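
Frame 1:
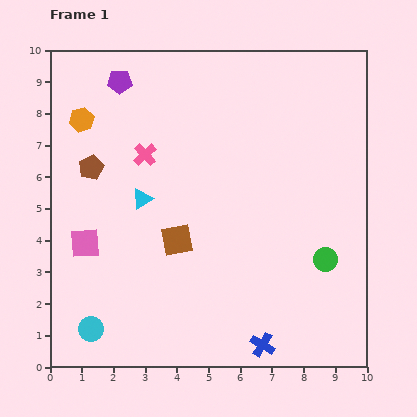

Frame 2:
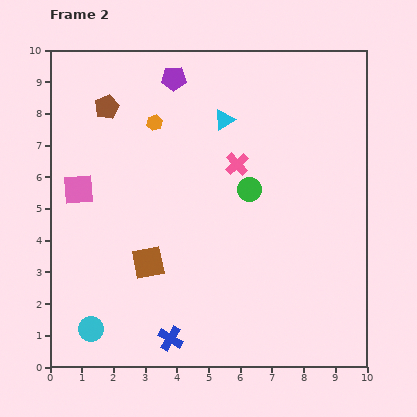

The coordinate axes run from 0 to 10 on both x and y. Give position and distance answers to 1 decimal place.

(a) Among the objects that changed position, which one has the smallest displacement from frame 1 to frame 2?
the brown square

(moved 1.1)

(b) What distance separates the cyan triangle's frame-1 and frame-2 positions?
3.6

The cyan triangle moved from (2.9, 5.3) to (5.5, 7.8), a distance of √(2.6² + 2.5²) ≈ 3.6.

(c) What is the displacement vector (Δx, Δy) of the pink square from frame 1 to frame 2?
(-0.2, 1.7)

The pink square was at (1.1, 3.9) in frame 1 and (0.9, 5.6) in frame 2.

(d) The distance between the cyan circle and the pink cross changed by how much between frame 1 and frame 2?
+1.1

Distance in frame 1: 5.8. Distance in frame 2: 6.9.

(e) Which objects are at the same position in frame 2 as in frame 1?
the cyan circle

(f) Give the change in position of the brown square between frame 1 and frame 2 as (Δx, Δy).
(-0.9, -0.7)

The brown square was at (4.0, 4.0) in frame 1 and (3.1, 3.3) in frame 2.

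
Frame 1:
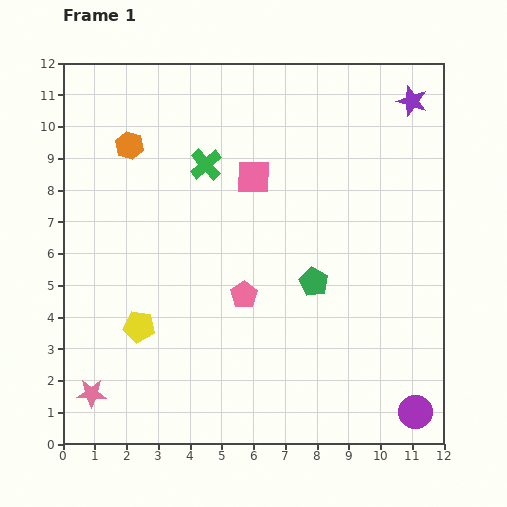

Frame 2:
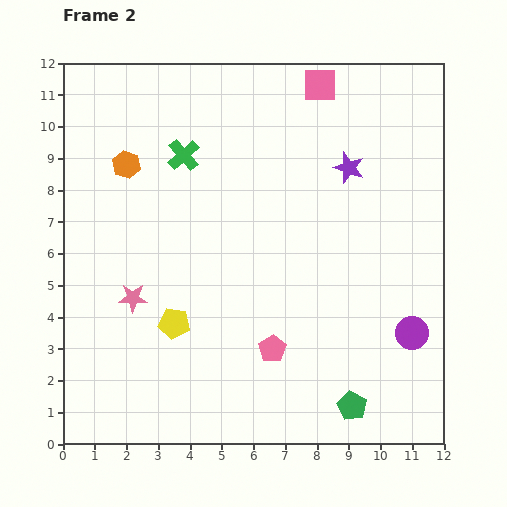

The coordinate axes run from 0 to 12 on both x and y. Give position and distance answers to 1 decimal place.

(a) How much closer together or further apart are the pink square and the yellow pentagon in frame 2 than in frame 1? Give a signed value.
+2.9

Distance in frame 1: 5.9. Distance in frame 2: 8.8.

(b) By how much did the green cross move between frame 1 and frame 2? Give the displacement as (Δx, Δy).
(-0.7, 0.3)

The green cross was at (4.5, 8.8) in frame 1 and (3.8, 9.1) in frame 2.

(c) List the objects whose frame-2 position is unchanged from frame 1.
none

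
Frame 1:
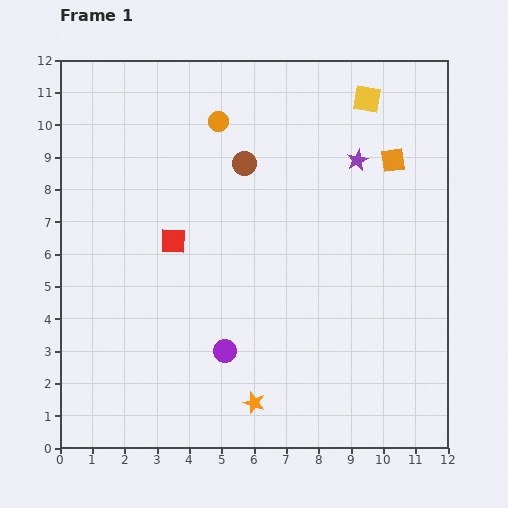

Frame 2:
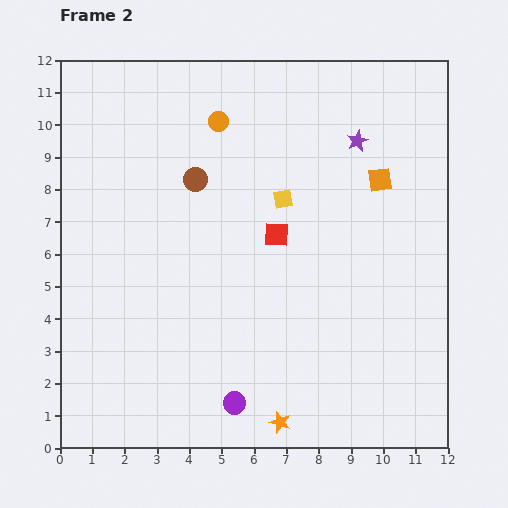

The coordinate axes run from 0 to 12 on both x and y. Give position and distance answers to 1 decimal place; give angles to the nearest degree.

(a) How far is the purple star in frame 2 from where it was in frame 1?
0.6

The purple star moved from (9.2, 8.9) to (9.2, 9.5), a distance of √(0.0² + 0.6²) ≈ 0.6.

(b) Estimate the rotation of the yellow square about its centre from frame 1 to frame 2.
20° counter-clockwise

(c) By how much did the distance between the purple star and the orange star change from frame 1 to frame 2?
+0.8

Distance in frame 1: 8.2. Distance in frame 2: 9.0.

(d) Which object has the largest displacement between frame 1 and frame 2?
the yellow square

(moved 4.0; next 3.2)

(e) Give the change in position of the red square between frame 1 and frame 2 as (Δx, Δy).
(3.2, 0.2)

The red square was at (3.5, 6.4) in frame 1 and (6.7, 6.6) in frame 2.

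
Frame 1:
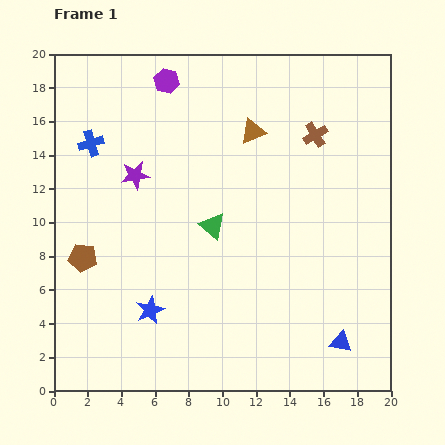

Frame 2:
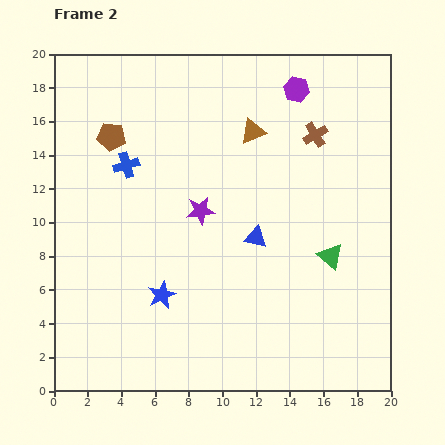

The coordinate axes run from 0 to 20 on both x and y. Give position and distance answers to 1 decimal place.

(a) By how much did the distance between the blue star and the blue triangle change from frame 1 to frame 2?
-4.9

Distance in frame 1: 11.5. Distance in frame 2: 6.6.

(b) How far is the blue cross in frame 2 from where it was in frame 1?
2.5

The blue cross moved from (2.2, 14.7) to (4.3, 13.4), a distance of √(2.1² + 1.3²) ≈ 2.5.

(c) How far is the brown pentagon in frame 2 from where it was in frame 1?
7.4

The brown pentagon moved from (1.7, 7.9) to (3.4, 15.1), a distance of √(1.7² + 7.2²) ≈ 7.4.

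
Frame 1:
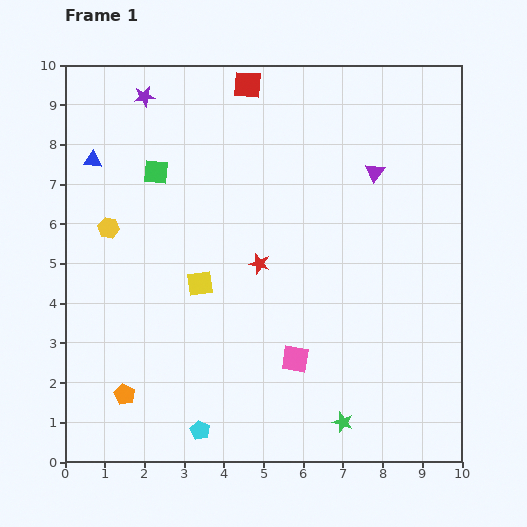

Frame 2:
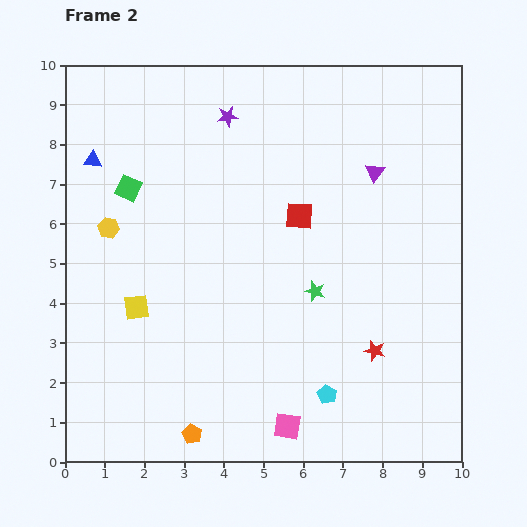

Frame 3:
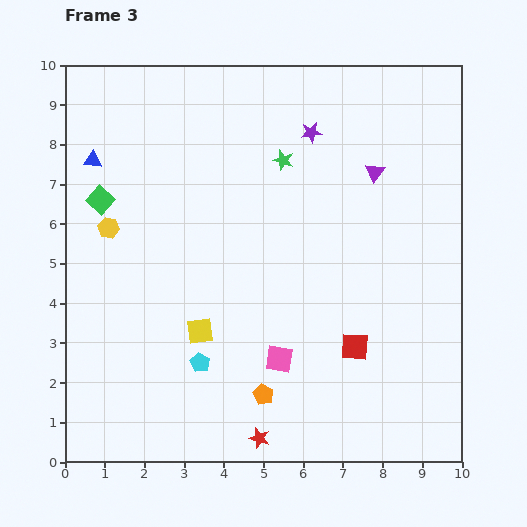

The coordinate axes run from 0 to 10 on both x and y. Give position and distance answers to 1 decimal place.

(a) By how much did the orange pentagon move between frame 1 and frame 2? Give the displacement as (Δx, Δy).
(1.7, -1.0)

The orange pentagon was at (1.5, 1.7) in frame 1 and (3.2, 0.7) in frame 2.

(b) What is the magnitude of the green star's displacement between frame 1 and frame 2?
3.4

The green star moved from (7.0, 1.0) to (6.3, 4.3), a distance of √(0.7² + 3.3²) ≈ 3.4.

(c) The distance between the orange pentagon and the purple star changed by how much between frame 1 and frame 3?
-0.8

Distance in frame 1: 7.5. Distance in frame 3: 6.7.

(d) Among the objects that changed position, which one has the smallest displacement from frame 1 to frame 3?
the pink square

(moved 0.4)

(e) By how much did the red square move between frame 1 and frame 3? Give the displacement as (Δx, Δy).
(2.7, -6.6)

The red square was at (4.6, 9.5) in frame 1 and (7.3, 2.9) in frame 3.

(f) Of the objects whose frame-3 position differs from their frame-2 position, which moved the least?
the green square

(moved 0.8)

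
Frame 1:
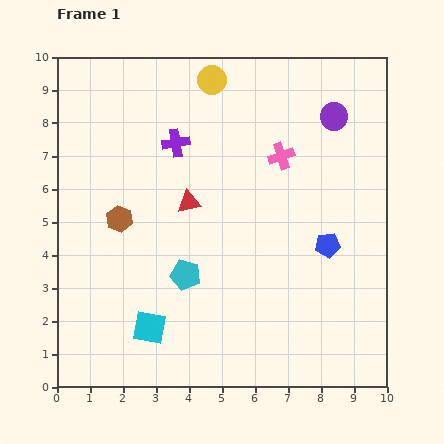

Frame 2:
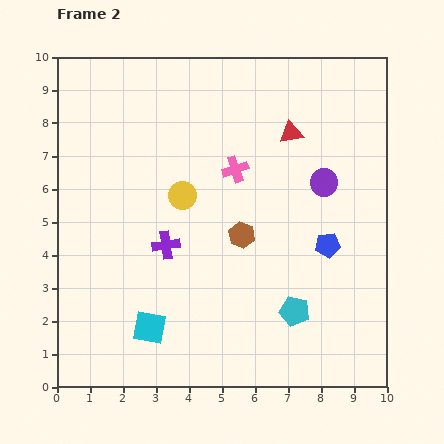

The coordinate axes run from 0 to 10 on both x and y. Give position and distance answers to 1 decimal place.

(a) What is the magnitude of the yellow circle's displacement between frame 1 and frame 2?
3.6

The yellow circle moved from (4.7, 9.3) to (3.8, 5.8), a distance of √(0.9² + 3.5²) ≈ 3.6.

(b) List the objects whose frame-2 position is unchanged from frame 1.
the blue pentagon, the cyan square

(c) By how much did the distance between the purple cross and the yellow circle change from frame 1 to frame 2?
-0.6

Distance in frame 1: 2.2. Distance in frame 2: 1.6.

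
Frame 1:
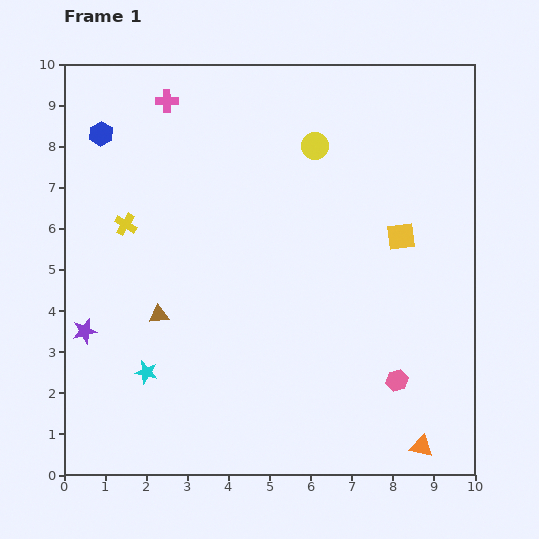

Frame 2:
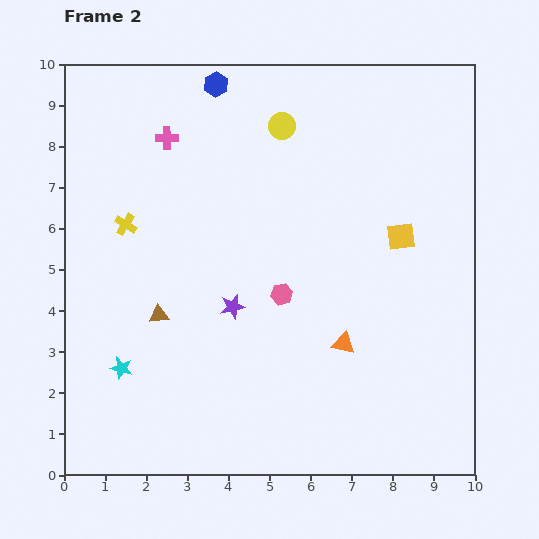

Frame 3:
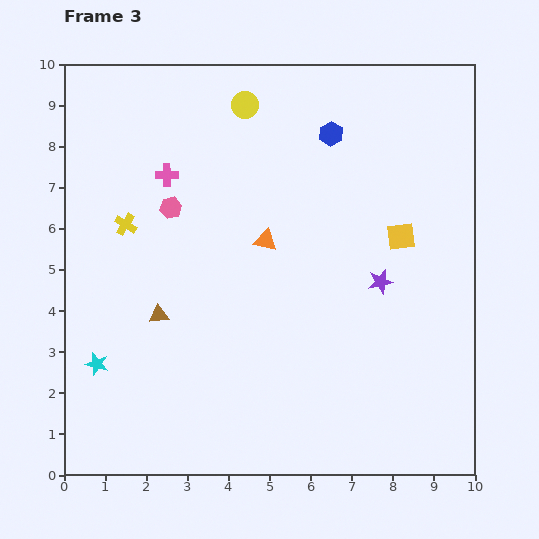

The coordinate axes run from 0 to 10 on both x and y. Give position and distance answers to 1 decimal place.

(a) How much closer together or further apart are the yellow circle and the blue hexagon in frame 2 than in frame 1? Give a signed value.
-3.3

Distance in frame 1: 5.2. Distance in frame 2: 1.9.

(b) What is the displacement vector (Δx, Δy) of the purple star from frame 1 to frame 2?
(3.6, 0.6)

The purple star was at (0.5, 3.5) in frame 1 and (4.1, 4.1) in frame 2.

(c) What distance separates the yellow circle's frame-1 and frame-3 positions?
2.0

The yellow circle moved from (6.1, 8.0) to (4.4, 9.0), a distance of √(1.7² + 1.0²) ≈ 2.0.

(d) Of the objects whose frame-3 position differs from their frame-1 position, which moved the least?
the cyan star

(moved 1.2)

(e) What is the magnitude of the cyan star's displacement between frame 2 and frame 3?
0.6

The cyan star moved from (1.4, 2.6) to (0.8, 2.7), a distance of √(0.6² + 0.1²) ≈ 0.6.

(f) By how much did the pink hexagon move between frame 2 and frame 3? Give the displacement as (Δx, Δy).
(-2.7, 2.1)

The pink hexagon was at (5.3, 4.4) in frame 2 and (2.6, 6.5) in frame 3.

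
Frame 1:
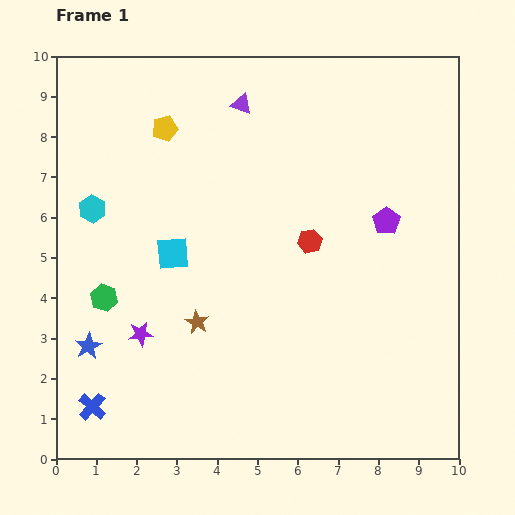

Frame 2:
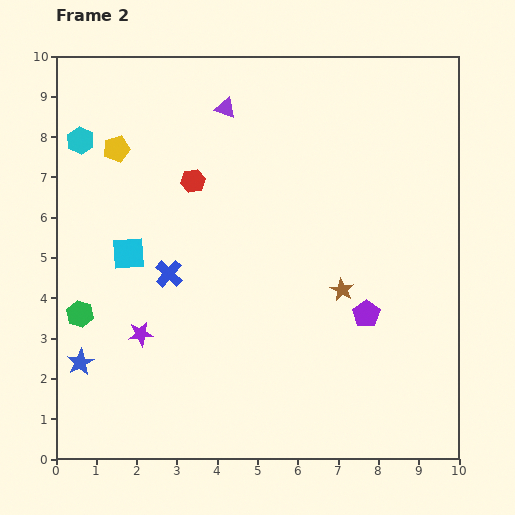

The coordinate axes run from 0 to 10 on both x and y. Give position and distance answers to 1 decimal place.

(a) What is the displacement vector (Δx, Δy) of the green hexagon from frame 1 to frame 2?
(-0.6, -0.4)

The green hexagon was at (1.2, 4.0) in frame 1 and (0.6, 3.6) in frame 2.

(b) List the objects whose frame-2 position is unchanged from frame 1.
the purple star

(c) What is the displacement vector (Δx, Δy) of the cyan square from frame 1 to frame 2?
(-1.1, 0.0)

The cyan square was at (2.9, 5.1) in frame 1 and (1.8, 5.1) in frame 2.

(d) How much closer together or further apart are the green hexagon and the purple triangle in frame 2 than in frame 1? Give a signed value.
+0.3

Distance in frame 1: 5.9. Distance in frame 2: 6.2.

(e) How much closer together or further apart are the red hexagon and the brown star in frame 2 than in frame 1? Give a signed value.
+1.2

Distance in frame 1: 3.4. Distance in frame 2: 4.6.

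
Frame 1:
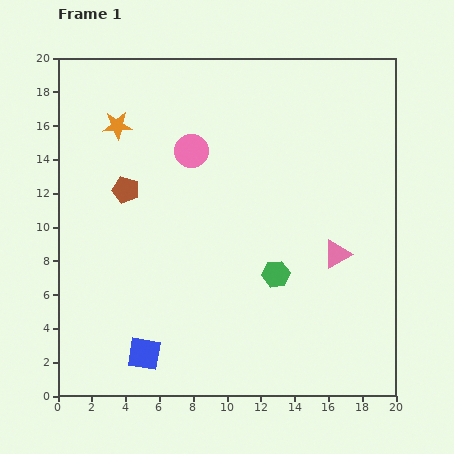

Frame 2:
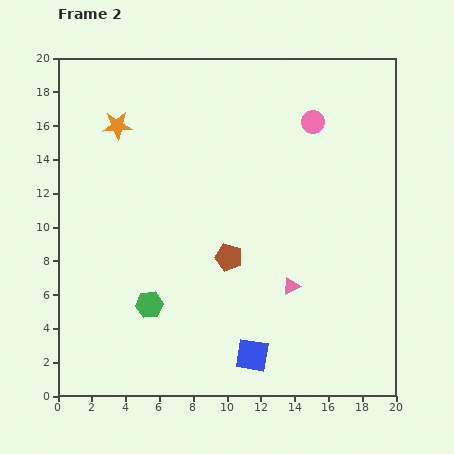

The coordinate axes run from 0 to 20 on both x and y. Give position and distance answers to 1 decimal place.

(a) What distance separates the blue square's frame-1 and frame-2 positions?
6.4

The blue square moved from (5.1, 2.5) to (11.5, 2.4), a distance of √(6.4² + 0.1²) ≈ 6.4.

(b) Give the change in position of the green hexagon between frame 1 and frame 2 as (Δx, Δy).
(-7.5, -1.8)

The green hexagon was at (12.9, 7.2) in frame 1 and (5.4, 5.4) in frame 2.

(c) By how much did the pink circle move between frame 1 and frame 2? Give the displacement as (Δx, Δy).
(7.2, 1.7)

The pink circle was at (7.9, 14.5) in frame 1 and (15.1, 16.2) in frame 2.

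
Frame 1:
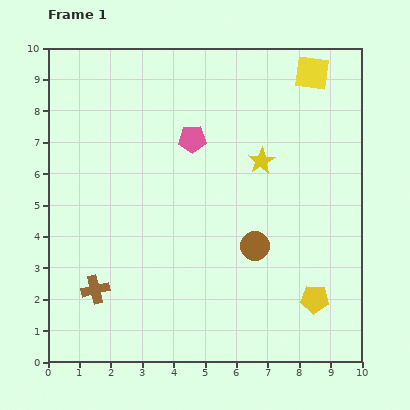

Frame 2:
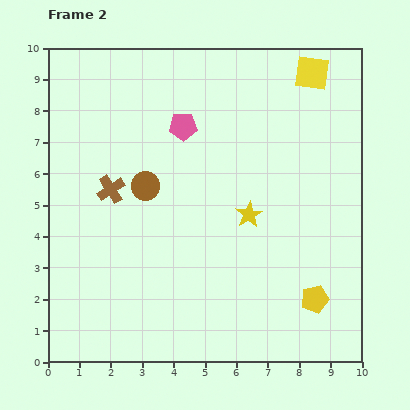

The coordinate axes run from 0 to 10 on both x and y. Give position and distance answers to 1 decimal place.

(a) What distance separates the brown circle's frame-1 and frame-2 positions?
4.0

The brown circle moved from (6.6, 3.7) to (3.1, 5.6), a distance of √(3.5² + 1.9²) ≈ 4.0.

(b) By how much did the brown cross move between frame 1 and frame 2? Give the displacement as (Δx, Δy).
(0.5, 3.2)

The brown cross was at (1.5, 2.3) in frame 1 and (2.0, 5.5) in frame 2.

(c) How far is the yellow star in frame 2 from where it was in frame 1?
1.7

The yellow star moved from (6.8, 6.4) to (6.4, 4.7), a distance of √(0.4² + 1.7²) ≈ 1.7.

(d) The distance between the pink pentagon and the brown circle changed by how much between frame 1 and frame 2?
-1.7

Distance in frame 1: 3.9. Distance in frame 2: 2.2.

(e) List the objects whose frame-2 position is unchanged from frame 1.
the yellow pentagon, the yellow square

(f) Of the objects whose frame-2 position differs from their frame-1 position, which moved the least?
the pink pentagon

(moved 0.5)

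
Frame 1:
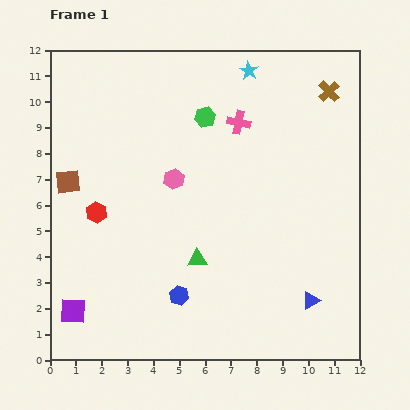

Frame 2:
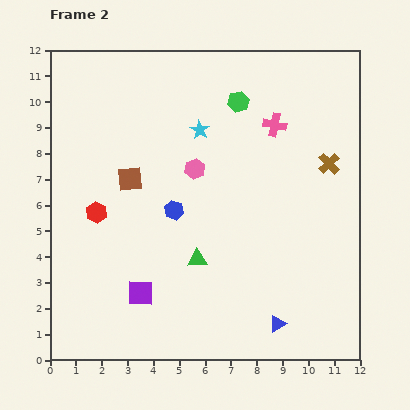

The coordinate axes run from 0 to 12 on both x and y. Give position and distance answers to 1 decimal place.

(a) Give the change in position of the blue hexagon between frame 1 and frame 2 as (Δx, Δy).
(-0.2, 3.3)

The blue hexagon was at (5.0, 2.5) in frame 1 and (4.8, 5.8) in frame 2.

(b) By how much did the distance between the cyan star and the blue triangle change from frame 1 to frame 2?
-1.1

Distance in frame 1: 9.2. Distance in frame 2: 8.1.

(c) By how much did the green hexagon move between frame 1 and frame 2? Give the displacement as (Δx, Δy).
(1.3, 0.6)

The green hexagon was at (6.0, 9.4) in frame 1 and (7.3, 10.0) in frame 2.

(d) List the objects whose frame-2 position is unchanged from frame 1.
the green triangle, the red hexagon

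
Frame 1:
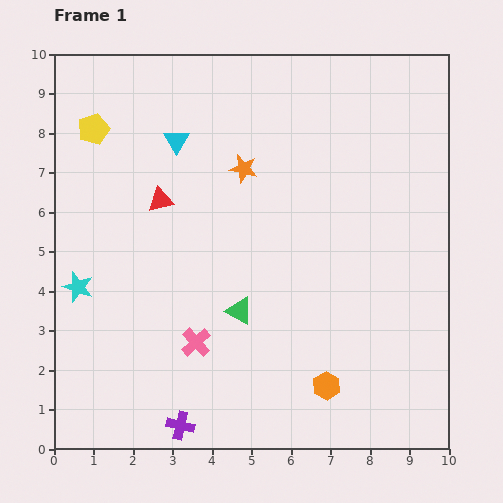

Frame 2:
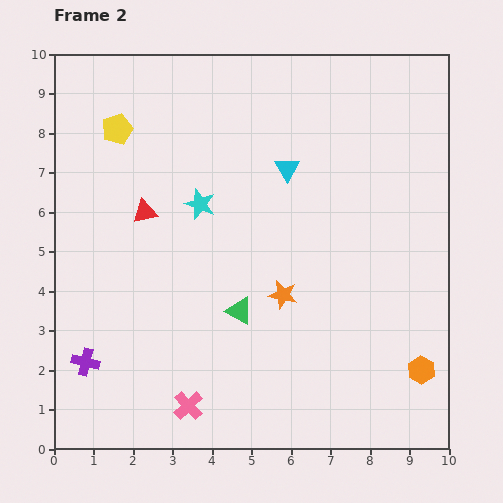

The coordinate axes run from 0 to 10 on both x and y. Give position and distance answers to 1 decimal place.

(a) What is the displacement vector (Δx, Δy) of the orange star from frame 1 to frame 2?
(1.0, -3.2)

The orange star was at (4.8, 7.1) in frame 1 and (5.8, 3.9) in frame 2.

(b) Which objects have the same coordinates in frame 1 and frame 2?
the green triangle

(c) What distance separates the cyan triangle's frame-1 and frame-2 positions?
2.9

The cyan triangle moved from (3.1, 7.8) to (5.9, 7.1), a distance of √(2.8² + 0.7²) ≈ 2.9.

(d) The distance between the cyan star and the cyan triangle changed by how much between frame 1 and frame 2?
-2.1

Distance in frame 1: 4.5. Distance in frame 2: 2.4.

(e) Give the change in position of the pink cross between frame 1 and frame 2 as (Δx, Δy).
(-0.2, -1.6)

The pink cross was at (3.6, 2.7) in frame 1 and (3.4, 1.1) in frame 2.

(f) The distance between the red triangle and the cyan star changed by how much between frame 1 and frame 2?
-1.6

Distance in frame 1: 3.0. Distance in frame 2: 1.4.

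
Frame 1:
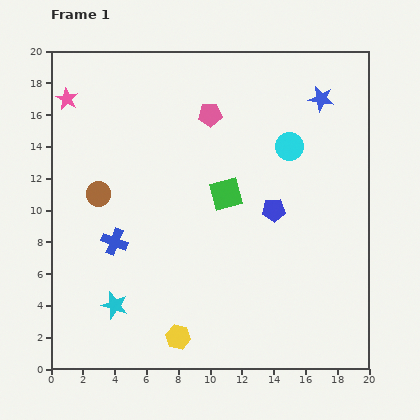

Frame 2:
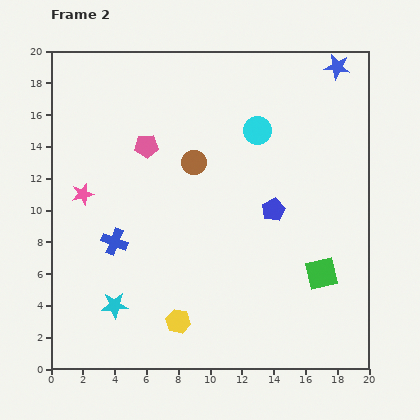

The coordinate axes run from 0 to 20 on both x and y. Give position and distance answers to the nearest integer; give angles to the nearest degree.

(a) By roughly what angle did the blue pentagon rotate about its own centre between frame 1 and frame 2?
25° counter-clockwise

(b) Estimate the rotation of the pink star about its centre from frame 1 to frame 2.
29° clockwise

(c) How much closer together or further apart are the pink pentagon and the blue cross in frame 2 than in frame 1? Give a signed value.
-4

Distance in frame 1: 10. Distance in frame 2: 6.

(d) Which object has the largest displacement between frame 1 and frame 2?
the green square

(moved 8; next 6)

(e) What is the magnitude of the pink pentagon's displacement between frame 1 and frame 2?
4

The pink pentagon moved from (10, 16) to (6, 14), a distance of √(4² + 2²) ≈ 4.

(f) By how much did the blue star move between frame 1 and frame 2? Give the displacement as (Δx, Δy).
(1, 2)

The blue star was at (17, 17) in frame 1 and (18, 19) in frame 2.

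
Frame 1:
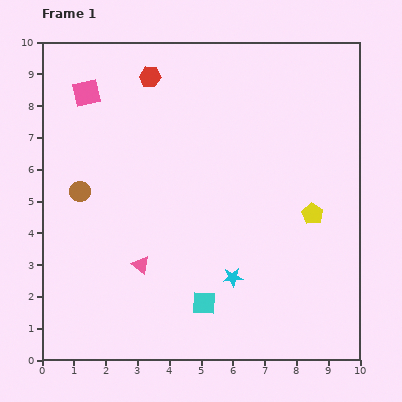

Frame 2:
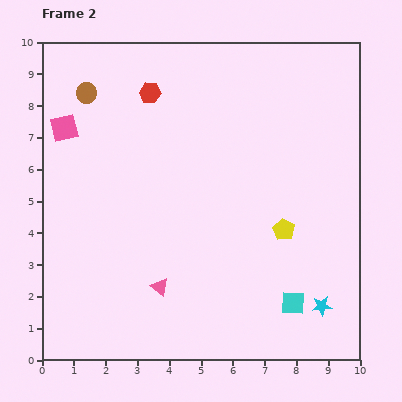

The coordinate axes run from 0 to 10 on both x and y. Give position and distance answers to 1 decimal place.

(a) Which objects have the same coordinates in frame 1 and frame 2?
none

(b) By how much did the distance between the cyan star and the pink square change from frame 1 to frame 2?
+2.4

Distance in frame 1: 7.4. Distance in frame 2: 9.8.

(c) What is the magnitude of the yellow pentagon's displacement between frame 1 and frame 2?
1.0

The yellow pentagon moved from (8.5, 4.6) to (7.6, 4.1), a distance of √(0.9² + 0.5²) ≈ 1.0.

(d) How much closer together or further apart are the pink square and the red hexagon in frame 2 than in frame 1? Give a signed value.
+0.8

Distance in frame 1: 2.1. Distance in frame 2: 2.9.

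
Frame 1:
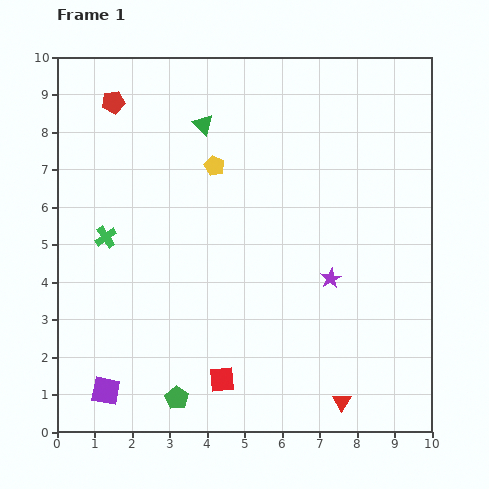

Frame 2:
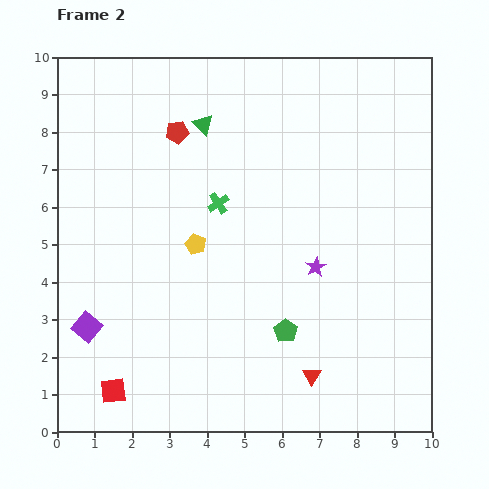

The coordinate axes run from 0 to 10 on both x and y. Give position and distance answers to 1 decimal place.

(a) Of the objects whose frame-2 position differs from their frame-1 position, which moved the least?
the purple star

(moved 0.5)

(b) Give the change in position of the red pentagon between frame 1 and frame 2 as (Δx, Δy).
(1.7, -0.8)

The red pentagon was at (1.5, 8.8) in frame 1 and (3.2, 8.0) in frame 2.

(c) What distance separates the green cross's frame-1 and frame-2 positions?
3.1

The green cross moved from (1.3, 5.2) to (4.3, 6.1), a distance of √(3.0² + 0.9²) ≈ 3.1.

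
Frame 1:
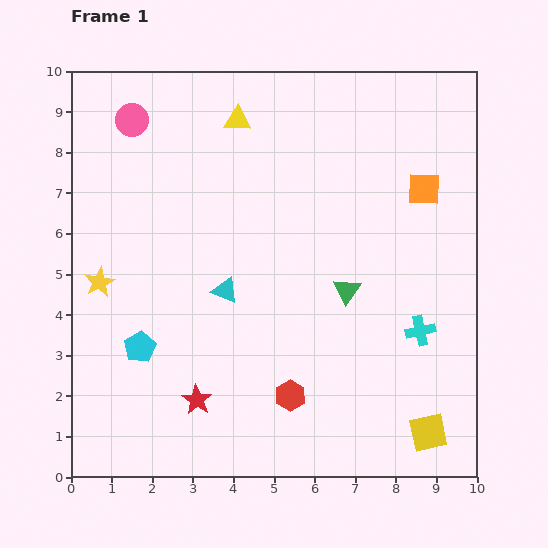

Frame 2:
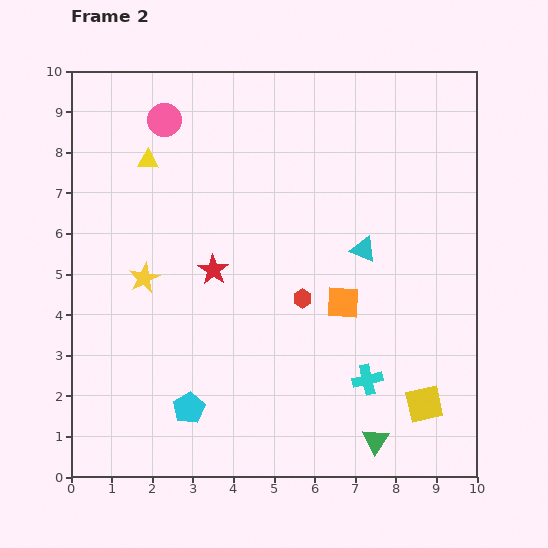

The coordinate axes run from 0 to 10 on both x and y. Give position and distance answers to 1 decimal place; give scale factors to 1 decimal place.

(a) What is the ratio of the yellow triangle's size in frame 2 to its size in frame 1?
0.8×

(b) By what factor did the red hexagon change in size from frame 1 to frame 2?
0.6×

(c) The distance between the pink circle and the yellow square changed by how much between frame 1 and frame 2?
-1.1

Distance in frame 1: 10.6. Distance in frame 2: 9.5.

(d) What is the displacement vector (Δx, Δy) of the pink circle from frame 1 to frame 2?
(0.8, 0.0)

The pink circle was at (1.5, 8.8) in frame 1 and (2.3, 8.8) in frame 2.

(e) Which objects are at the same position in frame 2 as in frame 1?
none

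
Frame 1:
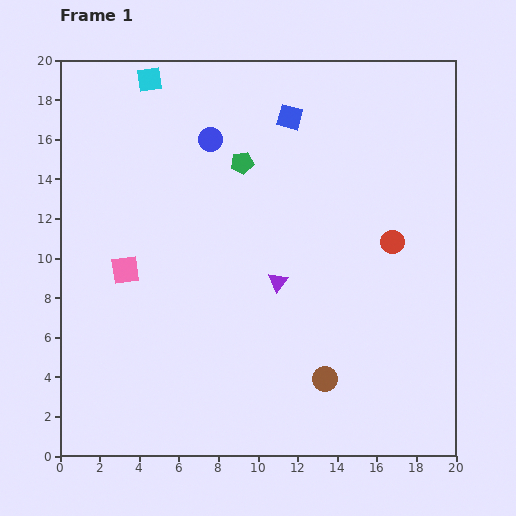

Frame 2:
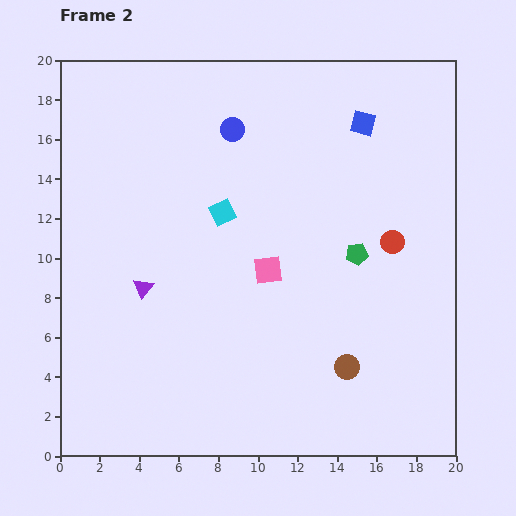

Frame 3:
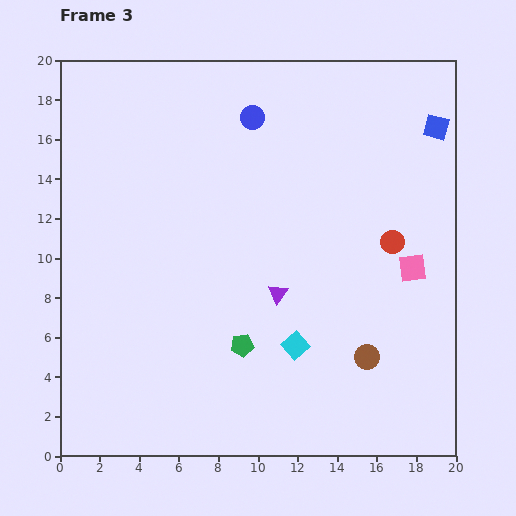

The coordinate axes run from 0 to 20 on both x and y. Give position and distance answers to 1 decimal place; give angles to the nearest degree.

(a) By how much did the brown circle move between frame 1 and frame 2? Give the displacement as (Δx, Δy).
(1.1, 0.6)

The brown circle was at (13.4, 3.9) in frame 1 and (14.5, 4.5) in frame 2.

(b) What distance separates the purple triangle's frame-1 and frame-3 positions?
0.6

The purple triangle moved from (11.0, 8.8) to (11.0, 8.2), a distance of √(0.0² + 0.6²) ≈ 0.6.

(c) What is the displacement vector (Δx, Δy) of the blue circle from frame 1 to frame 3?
(2.1, 1.1)

The blue circle was at (7.6, 16.0) in frame 1 and (9.7, 17.1) in frame 3.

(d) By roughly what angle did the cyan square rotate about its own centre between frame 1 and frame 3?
33° counter-clockwise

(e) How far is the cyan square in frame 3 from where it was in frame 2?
7.7

The cyan square moved from (8.2, 12.3) to (11.9, 5.6), a distance of √(3.7² + 6.7²) ≈ 7.7.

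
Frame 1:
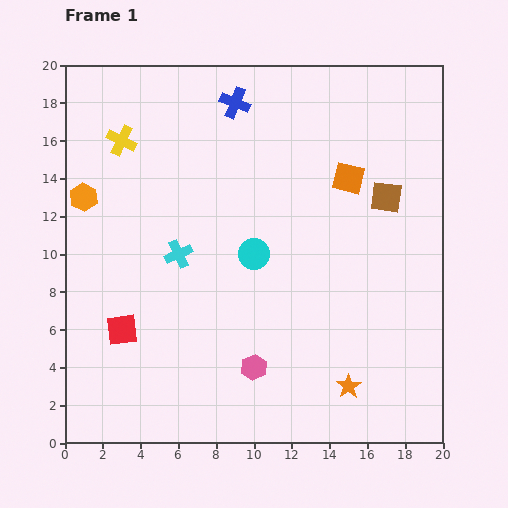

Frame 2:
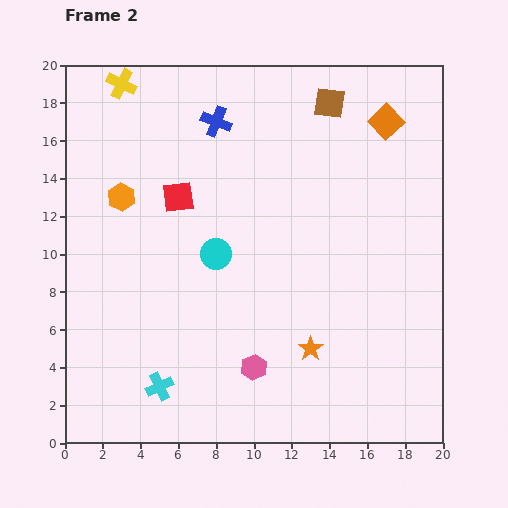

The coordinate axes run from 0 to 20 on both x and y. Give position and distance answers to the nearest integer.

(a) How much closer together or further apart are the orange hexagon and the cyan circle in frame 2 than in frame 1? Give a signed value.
-3

Distance in frame 1: 9. Distance in frame 2: 6.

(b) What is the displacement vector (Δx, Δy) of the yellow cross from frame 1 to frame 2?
(0, 3)

The yellow cross was at (3, 16) in frame 1 and (3, 19) in frame 2.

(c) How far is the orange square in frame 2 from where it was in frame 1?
4

The orange square moved from (15, 14) to (17, 17), a distance of √(2² + 3²) ≈ 4.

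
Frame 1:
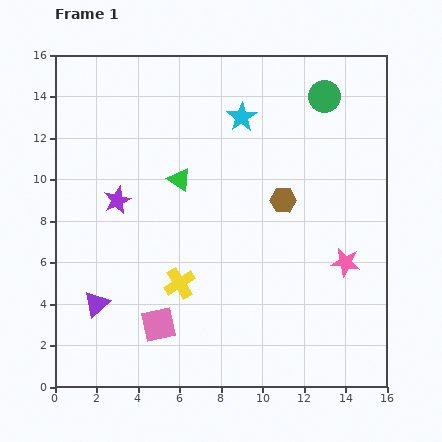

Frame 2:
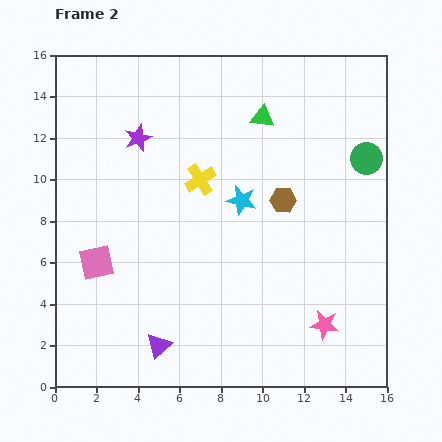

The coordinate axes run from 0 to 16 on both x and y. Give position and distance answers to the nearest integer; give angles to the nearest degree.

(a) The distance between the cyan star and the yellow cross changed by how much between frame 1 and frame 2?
-7

Distance in frame 1: 9. Distance in frame 2: 2.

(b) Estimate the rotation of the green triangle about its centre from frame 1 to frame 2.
28° counter-clockwise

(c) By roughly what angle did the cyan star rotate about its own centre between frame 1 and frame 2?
25° counter-clockwise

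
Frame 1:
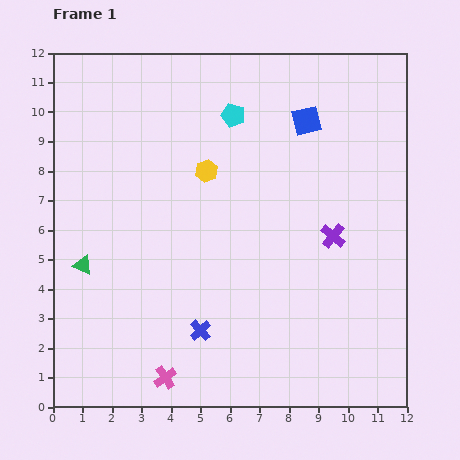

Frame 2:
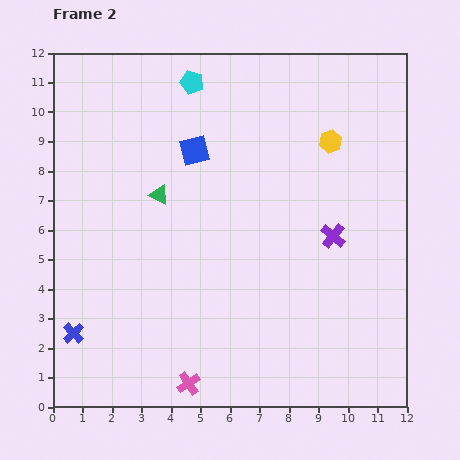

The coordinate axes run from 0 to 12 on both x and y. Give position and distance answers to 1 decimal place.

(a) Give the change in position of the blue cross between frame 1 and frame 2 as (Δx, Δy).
(-4.3, -0.1)

The blue cross was at (5.0, 2.6) in frame 1 and (0.7, 2.5) in frame 2.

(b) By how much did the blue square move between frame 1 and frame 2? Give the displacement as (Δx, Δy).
(-3.8, -1.0)

The blue square was at (8.6, 9.7) in frame 1 and (4.8, 8.7) in frame 2.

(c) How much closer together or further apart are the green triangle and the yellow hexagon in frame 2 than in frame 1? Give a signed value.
+0.8

Distance in frame 1: 5.3. Distance in frame 2: 6.1.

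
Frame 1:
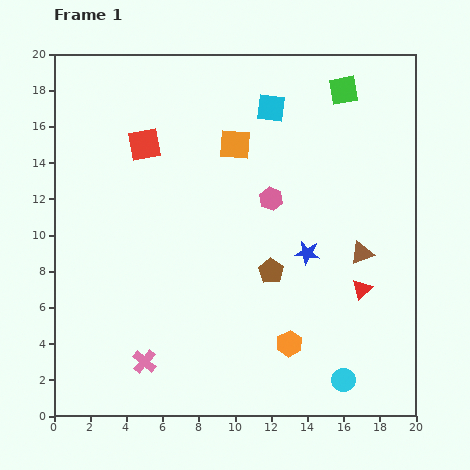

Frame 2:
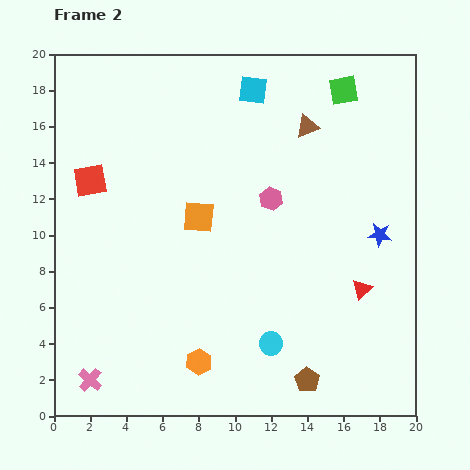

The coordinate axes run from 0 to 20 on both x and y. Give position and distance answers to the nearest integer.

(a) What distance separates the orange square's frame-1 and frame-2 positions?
4

The orange square moved from (10, 15) to (8, 11), a distance of √(2² + 4²) ≈ 4.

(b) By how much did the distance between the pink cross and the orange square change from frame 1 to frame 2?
-2

Distance in frame 1: 13. Distance in frame 2: 11.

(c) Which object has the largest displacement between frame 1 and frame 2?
the brown triangle

(moved 8; next 6)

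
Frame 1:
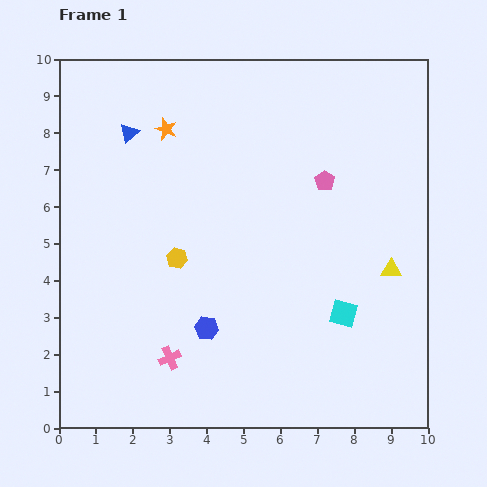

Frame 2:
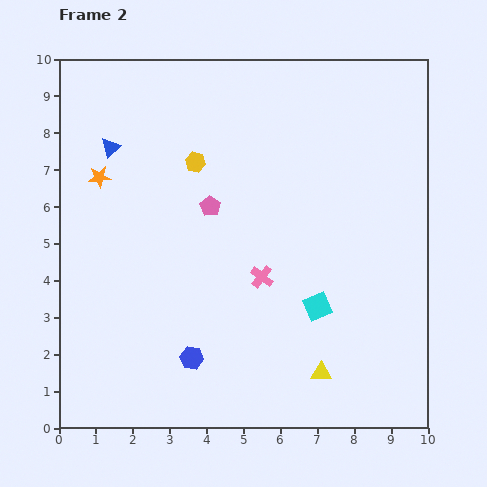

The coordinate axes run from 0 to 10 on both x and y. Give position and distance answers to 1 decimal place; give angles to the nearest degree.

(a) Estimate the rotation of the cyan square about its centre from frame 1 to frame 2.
38° counter-clockwise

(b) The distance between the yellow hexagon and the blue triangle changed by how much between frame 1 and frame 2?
-1.3

Distance in frame 1: 3.6. Distance in frame 2: 2.3.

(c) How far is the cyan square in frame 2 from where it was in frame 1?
0.7

The cyan square moved from (7.7, 3.1) to (7.0, 3.3), a distance of √(0.7² + 0.2²) ≈ 0.7.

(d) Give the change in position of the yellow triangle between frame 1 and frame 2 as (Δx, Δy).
(-1.9, -2.8)

The yellow triangle was at (9.0, 4.3) in frame 1 and (7.1, 1.5) in frame 2.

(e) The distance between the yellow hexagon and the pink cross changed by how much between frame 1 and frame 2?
+0.9

Distance in frame 1: 2.7. Distance in frame 2: 3.6.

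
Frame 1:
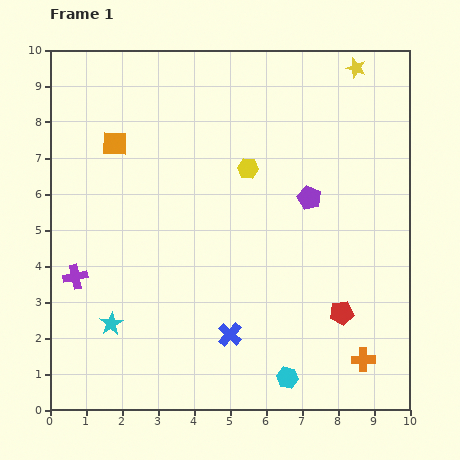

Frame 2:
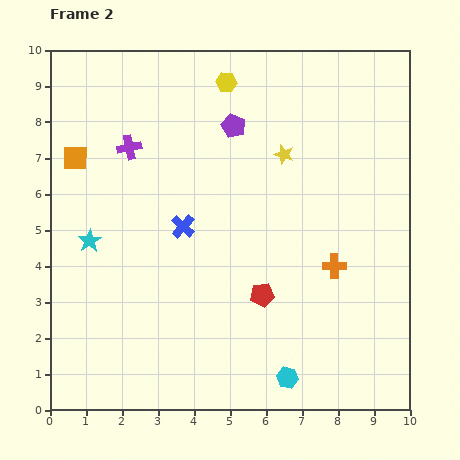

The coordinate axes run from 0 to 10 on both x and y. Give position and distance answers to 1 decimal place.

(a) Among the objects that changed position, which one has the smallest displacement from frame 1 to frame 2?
the orange square

(moved 1.2)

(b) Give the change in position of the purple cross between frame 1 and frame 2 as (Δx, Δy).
(1.5, 3.6)

The purple cross was at (0.7, 3.7) in frame 1 and (2.2, 7.3) in frame 2.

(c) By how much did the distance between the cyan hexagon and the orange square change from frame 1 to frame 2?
+0.4

Distance in frame 1: 8.1. Distance in frame 2: 8.5.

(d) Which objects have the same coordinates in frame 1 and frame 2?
the cyan hexagon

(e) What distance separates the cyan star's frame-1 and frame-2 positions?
2.4

The cyan star moved from (1.7, 2.4) to (1.1, 4.7), a distance of √(0.6² + 2.3²) ≈ 2.4.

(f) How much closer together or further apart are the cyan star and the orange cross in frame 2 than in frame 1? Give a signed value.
-0.3

Distance in frame 1: 7.1. Distance in frame 2: 6.8.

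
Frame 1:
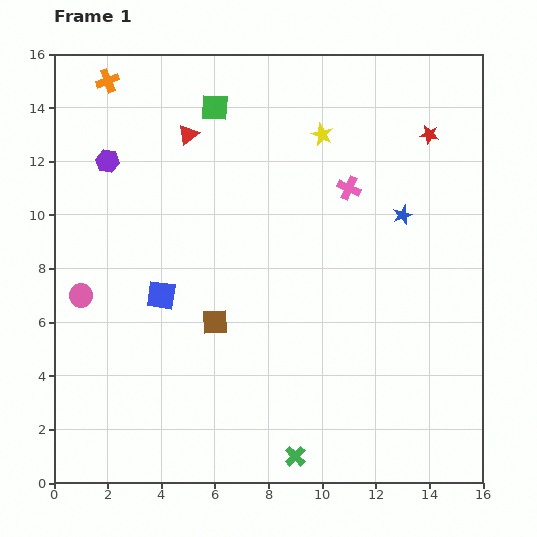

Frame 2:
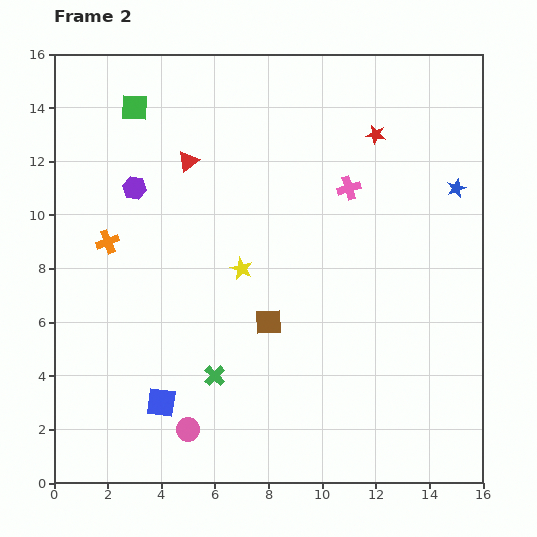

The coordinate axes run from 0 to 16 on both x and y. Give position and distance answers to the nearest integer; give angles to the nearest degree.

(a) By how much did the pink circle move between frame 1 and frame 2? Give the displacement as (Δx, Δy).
(4, -5)

The pink circle was at (1, 7) in frame 1 and (5, 2) in frame 2.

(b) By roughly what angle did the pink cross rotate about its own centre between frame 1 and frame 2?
40° counter-clockwise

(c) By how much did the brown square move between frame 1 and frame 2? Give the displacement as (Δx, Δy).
(2, 0)

The brown square was at (6, 6) in frame 1 and (8, 6) in frame 2.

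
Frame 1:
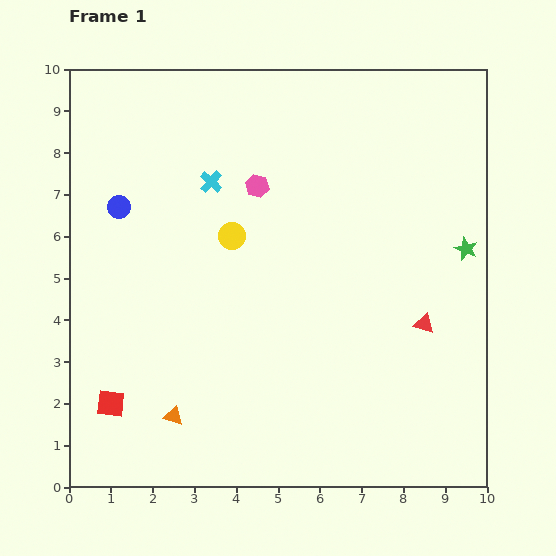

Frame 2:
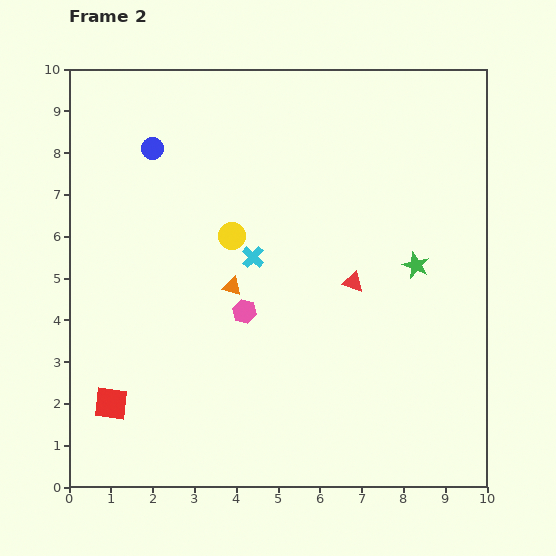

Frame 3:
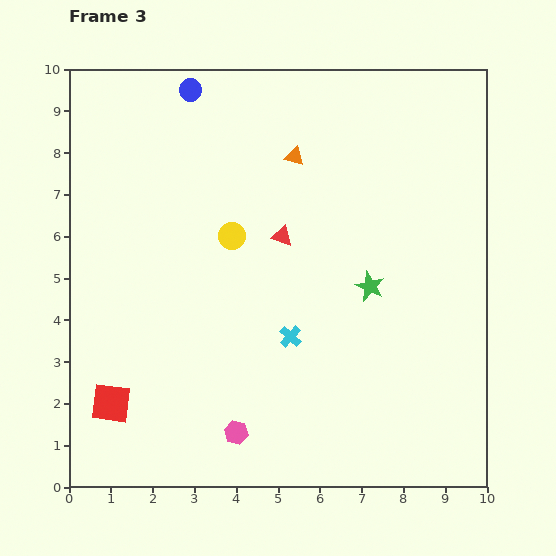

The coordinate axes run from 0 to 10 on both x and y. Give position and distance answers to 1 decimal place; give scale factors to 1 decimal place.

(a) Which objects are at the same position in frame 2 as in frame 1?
the red square, the yellow circle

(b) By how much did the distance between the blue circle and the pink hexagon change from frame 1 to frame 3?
+5.0

Distance in frame 1: 3.3. Distance in frame 3: 8.3.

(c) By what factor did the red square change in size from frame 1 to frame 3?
1.4×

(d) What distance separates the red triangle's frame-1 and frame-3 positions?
4.0

The red triangle moved from (8.5, 3.9) to (5.1, 6.0), a distance of √(3.4² + 2.1²) ≈ 4.0.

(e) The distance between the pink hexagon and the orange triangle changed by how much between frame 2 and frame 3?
+6.0

Distance in frame 2: 0.7. Distance in frame 3: 6.7.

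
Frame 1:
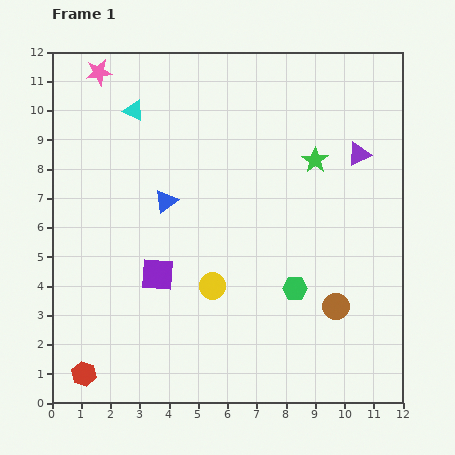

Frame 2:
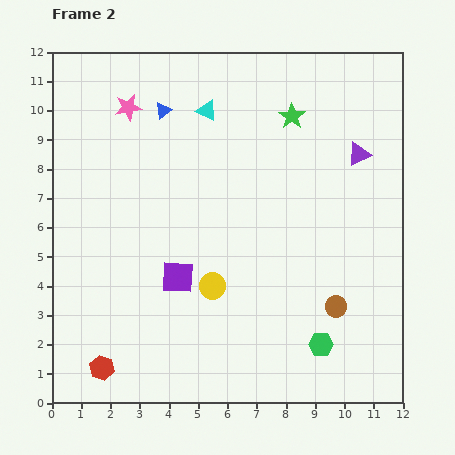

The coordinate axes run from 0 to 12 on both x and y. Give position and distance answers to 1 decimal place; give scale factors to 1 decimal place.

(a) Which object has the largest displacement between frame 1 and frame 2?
the blue triangle

(moved 3.1; next 2.5)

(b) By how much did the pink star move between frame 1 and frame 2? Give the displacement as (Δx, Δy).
(1.0, -1.2)

The pink star was at (1.6, 11.3) in frame 1 and (2.6, 10.1) in frame 2.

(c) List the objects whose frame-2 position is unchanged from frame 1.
the yellow circle, the purple triangle, the brown circle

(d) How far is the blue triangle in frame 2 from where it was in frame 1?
3.1

The blue triangle moved from (3.9, 6.9) to (3.8, 10.0), a distance of √(0.1² + 3.1²) ≈ 3.1.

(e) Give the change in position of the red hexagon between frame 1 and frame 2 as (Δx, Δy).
(0.6, 0.2)

The red hexagon was at (1.1, 1.0) in frame 1 and (1.7, 1.2) in frame 2.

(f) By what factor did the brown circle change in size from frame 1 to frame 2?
0.8×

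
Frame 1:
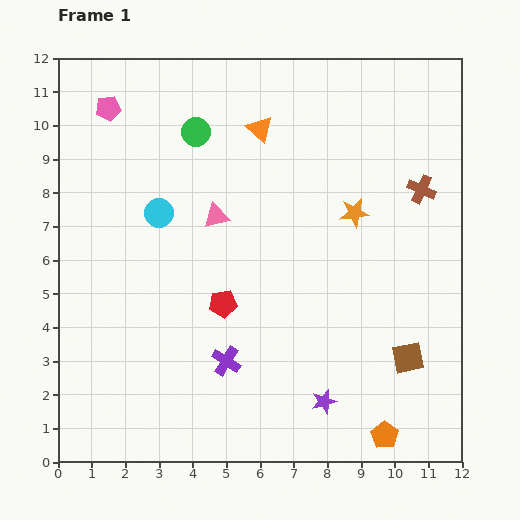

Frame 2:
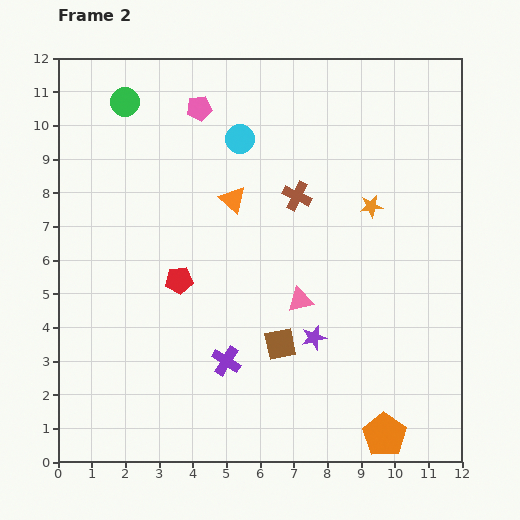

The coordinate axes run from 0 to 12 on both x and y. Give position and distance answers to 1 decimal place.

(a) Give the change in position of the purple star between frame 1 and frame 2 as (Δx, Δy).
(-0.3, 1.9)

The purple star was at (7.9, 1.8) in frame 1 and (7.6, 3.7) in frame 2.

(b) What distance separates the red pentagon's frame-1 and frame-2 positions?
1.5

The red pentagon moved from (4.9, 4.7) to (3.6, 5.4), a distance of √(1.3² + 0.7²) ≈ 1.5.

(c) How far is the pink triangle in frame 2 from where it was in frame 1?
3.5

The pink triangle moved from (4.7, 7.3) to (7.2, 4.8), a distance of √(2.5² + 2.5²) ≈ 3.5.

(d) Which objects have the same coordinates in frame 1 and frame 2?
the orange pentagon, the purple cross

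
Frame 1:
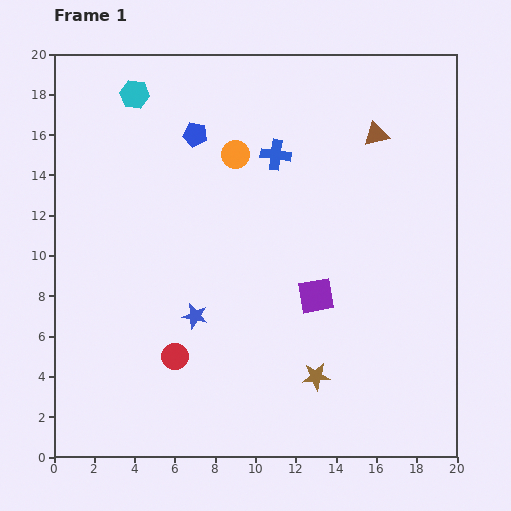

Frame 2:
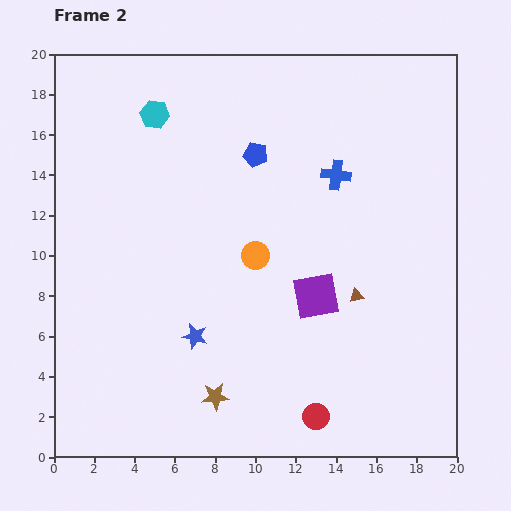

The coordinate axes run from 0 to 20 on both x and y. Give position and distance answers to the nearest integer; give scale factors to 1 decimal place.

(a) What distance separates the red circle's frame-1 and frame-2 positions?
8

The red circle moved from (6, 5) to (13, 2), a distance of √(7² + 3²) ≈ 8.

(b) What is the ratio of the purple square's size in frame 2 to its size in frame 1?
1.3×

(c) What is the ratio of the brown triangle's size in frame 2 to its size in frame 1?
0.6×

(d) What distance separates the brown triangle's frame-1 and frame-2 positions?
8

The brown triangle moved from (16, 16) to (15, 8), a distance of √(1² + 8²) ≈ 8.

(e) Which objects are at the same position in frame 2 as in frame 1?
the purple square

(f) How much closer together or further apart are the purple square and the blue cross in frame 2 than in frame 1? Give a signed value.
-1

Distance in frame 1: 7. Distance in frame 2: 6.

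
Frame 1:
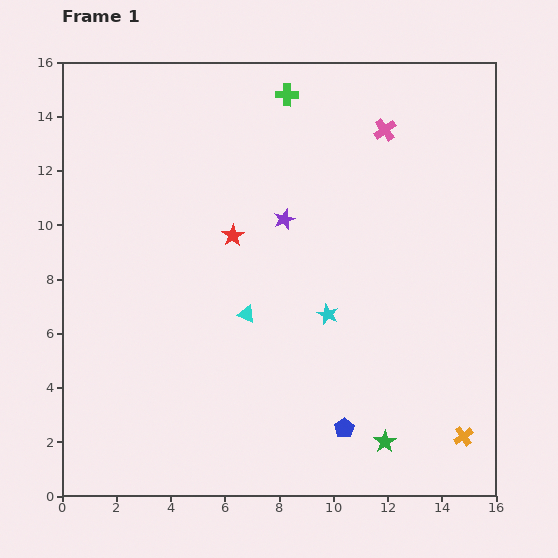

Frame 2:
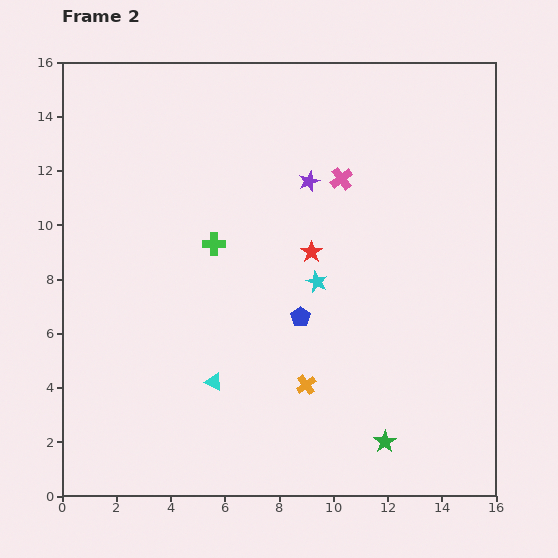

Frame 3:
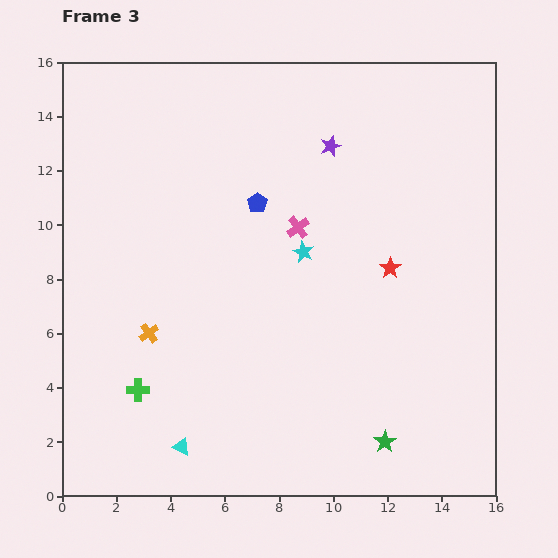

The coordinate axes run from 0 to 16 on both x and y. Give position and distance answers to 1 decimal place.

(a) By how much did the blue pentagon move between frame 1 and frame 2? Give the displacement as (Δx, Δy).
(-1.6, 4.1)

The blue pentagon was at (10.4, 2.5) in frame 1 and (8.8, 6.6) in frame 2.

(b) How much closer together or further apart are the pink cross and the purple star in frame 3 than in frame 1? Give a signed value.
-1.8

Distance in frame 1: 5.0. Distance in frame 3: 3.2.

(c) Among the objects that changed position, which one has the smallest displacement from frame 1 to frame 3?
the cyan star

(moved 2.5)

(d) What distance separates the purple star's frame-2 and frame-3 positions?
1.5

The purple star moved from (9.1, 11.6) to (9.9, 12.9), a distance of √(0.8² + 1.3²) ≈ 1.5.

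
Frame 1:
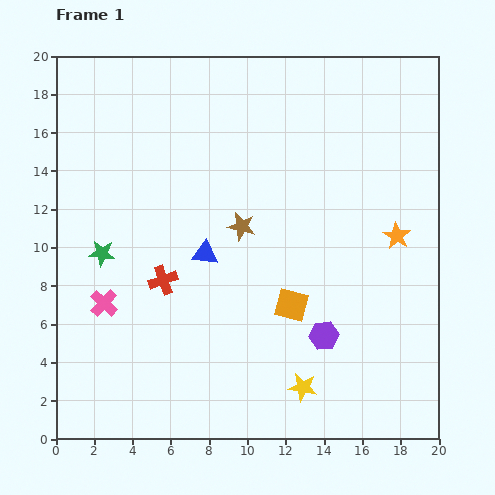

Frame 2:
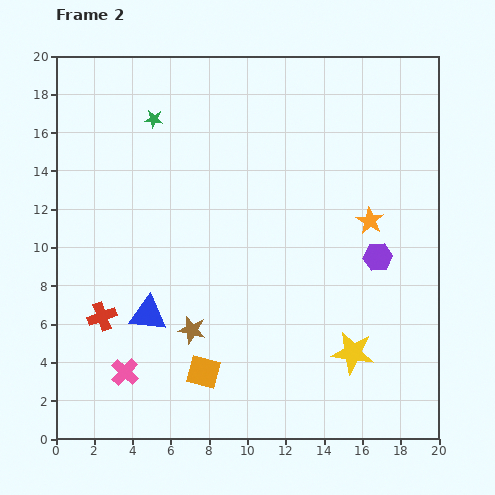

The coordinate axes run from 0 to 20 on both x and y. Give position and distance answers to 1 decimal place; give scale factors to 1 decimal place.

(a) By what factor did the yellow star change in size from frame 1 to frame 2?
1.5×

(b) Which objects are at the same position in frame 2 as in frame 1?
none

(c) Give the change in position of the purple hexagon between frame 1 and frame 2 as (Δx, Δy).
(2.8, 4.1)

The purple hexagon was at (14.0, 5.4) in frame 1 and (16.8, 9.5) in frame 2.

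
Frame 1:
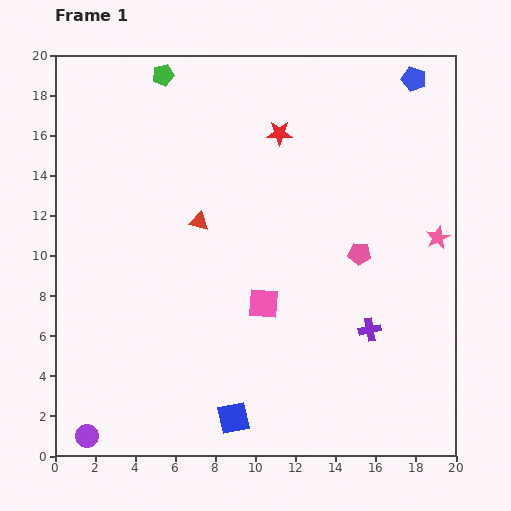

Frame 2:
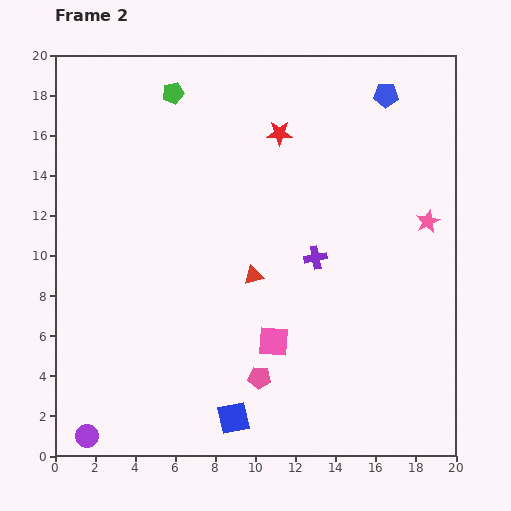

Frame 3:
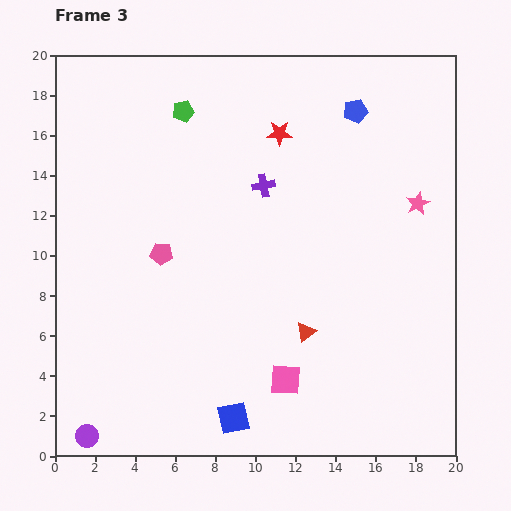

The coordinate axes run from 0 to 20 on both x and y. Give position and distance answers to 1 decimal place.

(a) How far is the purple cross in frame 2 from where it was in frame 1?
4.5

The purple cross moved from (15.7, 6.3) to (13.0, 9.9), a distance of √(2.7² + 3.6²) ≈ 4.5.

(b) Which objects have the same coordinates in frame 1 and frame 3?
the red star, the purple circle, the blue square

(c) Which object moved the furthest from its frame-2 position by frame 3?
the pink pentagon

(moved 7.9; next 4.4)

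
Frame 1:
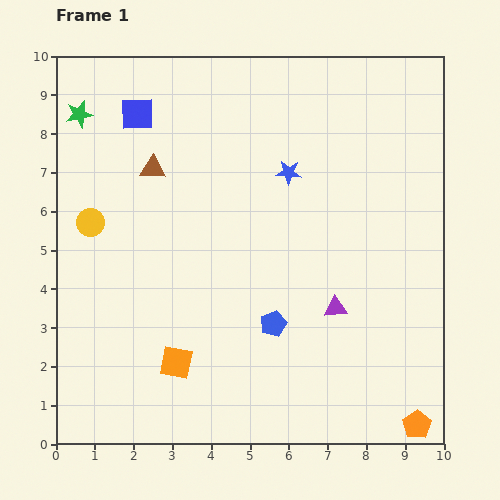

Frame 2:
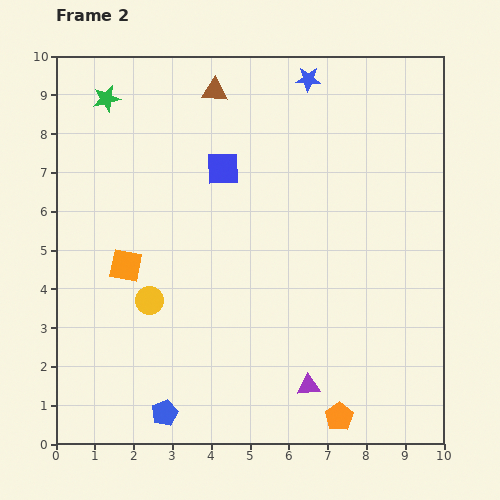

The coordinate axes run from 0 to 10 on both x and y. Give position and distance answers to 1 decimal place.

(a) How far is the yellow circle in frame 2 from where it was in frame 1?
2.5

The yellow circle moved from (0.9, 5.7) to (2.4, 3.7), a distance of √(1.5² + 2.0²) ≈ 2.5.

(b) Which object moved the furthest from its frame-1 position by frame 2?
the blue pentagon

(moved 3.6; next 2.8)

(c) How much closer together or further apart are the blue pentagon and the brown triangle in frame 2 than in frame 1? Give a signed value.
+3.3

Distance in frame 1: 5.1. Distance in frame 2: 8.4.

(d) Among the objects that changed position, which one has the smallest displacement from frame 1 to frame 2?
the green star

(moved 0.8)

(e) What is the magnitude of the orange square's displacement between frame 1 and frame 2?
2.8

The orange square moved from (3.1, 2.1) to (1.8, 4.6), a distance of √(1.3² + 2.5²) ≈ 2.8.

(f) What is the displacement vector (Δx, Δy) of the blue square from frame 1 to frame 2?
(2.2, -1.4)

The blue square was at (2.1, 8.5) in frame 1 and (4.3, 7.1) in frame 2.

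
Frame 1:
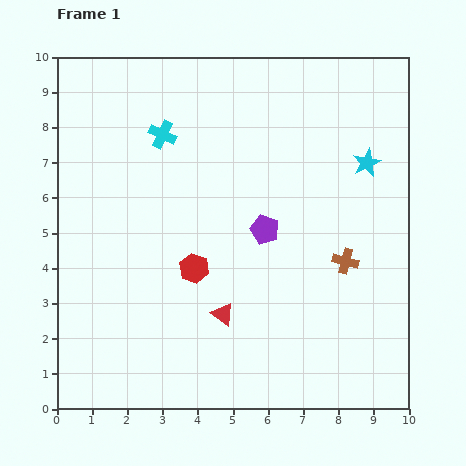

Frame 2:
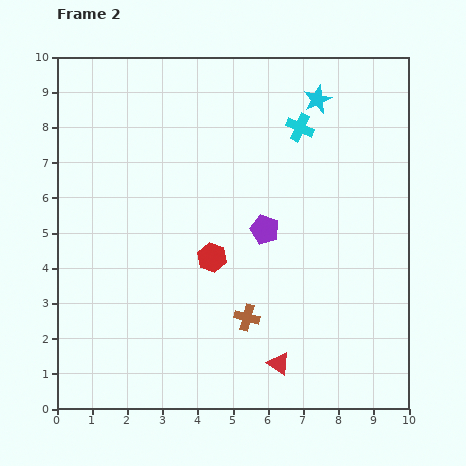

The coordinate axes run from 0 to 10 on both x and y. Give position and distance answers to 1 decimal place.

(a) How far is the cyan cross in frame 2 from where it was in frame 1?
3.9

The cyan cross moved from (3.0, 7.8) to (6.9, 8.0), a distance of √(3.9² + 0.2²) ≈ 3.9.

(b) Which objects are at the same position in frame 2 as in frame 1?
the purple pentagon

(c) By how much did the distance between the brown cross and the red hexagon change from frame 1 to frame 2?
-2.3

Distance in frame 1: 4.3. Distance in frame 2: 2.0.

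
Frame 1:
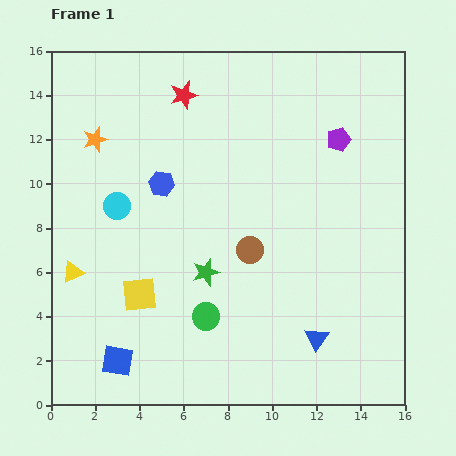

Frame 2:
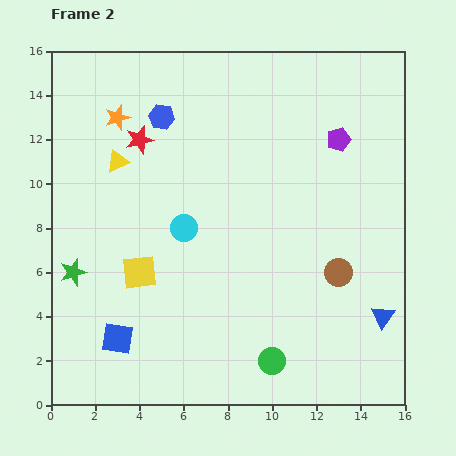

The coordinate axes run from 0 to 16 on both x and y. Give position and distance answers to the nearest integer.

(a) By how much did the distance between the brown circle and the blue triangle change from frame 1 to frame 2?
-2

Distance in frame 1: 5. Distance in frame 2: 3.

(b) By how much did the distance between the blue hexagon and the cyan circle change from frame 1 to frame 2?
+3

Distance in frame 1: 2. Distance in frame 2: 5.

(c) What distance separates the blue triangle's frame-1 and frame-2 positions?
3

The blue triangle moved from (12, 3) to (15, 4), a distance of √(3² + 1²) ≈ 3.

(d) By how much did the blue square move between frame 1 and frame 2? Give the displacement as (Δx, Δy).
(0, 1)

The blue square was at (3, 2) in frame 1 and (3, 3) in frame 2.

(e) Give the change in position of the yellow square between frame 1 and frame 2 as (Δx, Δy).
(0, 1)

The yellow square was at (4, 5) in frame 1 and (4, 6) in frame 2.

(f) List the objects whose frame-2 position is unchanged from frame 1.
the purple pentagon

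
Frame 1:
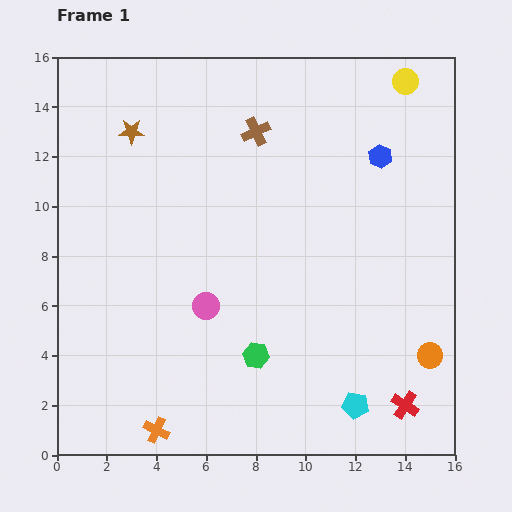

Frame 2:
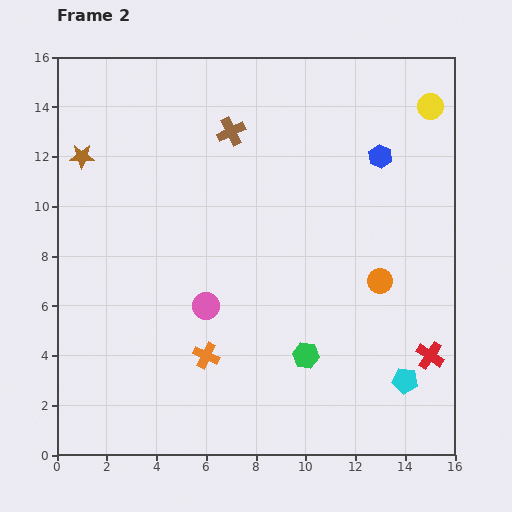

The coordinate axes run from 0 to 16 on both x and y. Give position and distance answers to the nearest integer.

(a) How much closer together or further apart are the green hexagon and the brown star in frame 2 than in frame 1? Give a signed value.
+2

Distance in frame 1: 10. Distance in frame 2: 12.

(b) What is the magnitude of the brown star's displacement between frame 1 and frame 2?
2

The brown star moved from (3, 13) to (1, 12), a distance of √(2² + 1²) ≈ 2.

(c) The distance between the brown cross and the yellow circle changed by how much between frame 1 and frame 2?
+2

Distance in frame 1: 6. Distance in frame 2: 8.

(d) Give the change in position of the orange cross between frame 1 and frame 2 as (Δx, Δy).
(2, 3)

The orange cross was at (4, 1) in frame 1 and (6, 4) in frame 2.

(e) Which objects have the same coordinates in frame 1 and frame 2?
the blue hexagon, the pink circle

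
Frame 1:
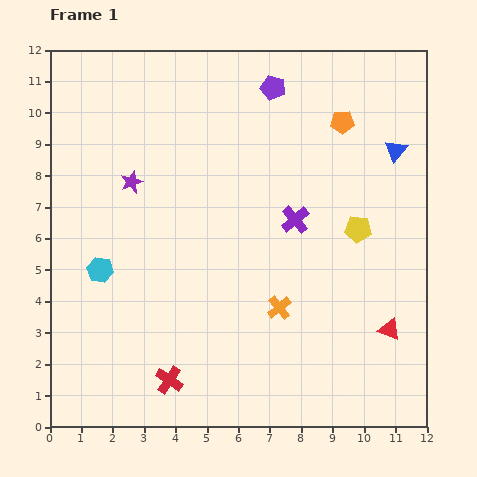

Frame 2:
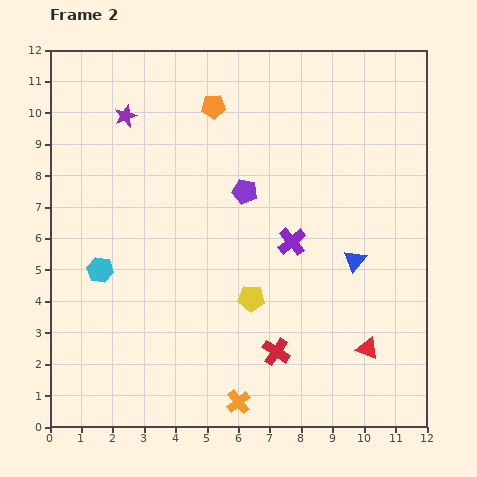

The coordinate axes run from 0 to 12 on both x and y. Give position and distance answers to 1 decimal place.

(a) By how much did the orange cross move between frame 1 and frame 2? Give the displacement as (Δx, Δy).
(-1.3, -3.0)

The orange cross was at (7.3, 3.8) in frame 1 and (6.0, 0.8) in frame 2.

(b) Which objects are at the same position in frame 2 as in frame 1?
the cyan hexagon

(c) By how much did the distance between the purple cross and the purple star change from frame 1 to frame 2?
+1.3

Distance in frame 1: 5.3. Distance in frame 2: 6.6.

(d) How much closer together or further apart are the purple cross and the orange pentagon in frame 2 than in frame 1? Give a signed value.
+1.6

Distance in frame 1: 3.4. Distance in frame 2: 5.0.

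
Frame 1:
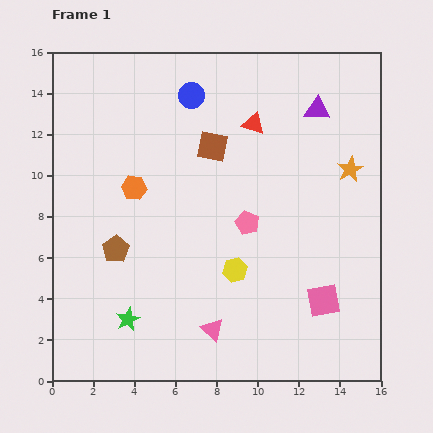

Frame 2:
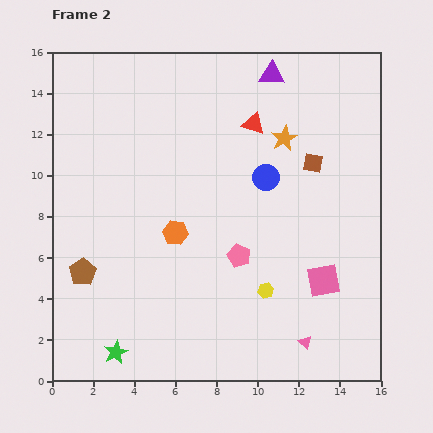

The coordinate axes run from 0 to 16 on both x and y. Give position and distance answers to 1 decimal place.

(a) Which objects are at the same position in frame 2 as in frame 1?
the red triangle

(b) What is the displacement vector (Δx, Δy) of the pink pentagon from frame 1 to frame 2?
(-0.4, -1.6)

The pink pentagon was at (9.5, 7.7) in frame 1 and (9.1, 6.1) in frame 2.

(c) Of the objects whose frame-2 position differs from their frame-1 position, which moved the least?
the pink square

(moved 1.0)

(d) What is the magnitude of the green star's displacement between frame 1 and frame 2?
1.7

The green star moved from (3.7, 3.0) to (3.1, 1.4), a distance of √(0.6² + 1.6²) ≈ 1.7.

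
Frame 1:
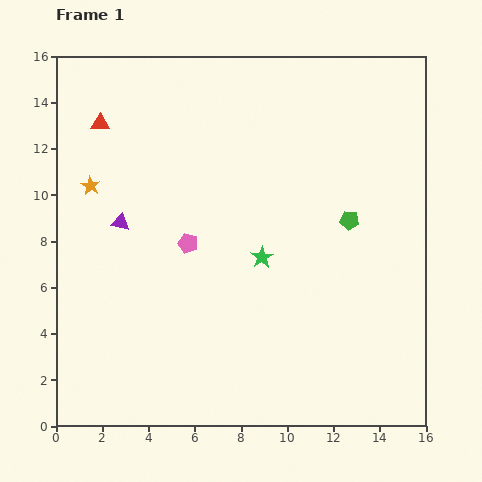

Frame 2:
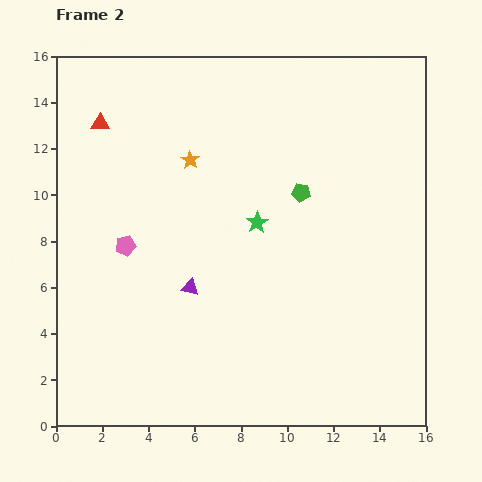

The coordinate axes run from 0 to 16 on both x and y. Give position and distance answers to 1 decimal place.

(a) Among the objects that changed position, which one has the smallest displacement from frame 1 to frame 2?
the green star

(moved 1.5)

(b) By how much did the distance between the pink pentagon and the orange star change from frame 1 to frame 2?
-0.3

Distance in frame 1: 4.9. Distance in frame 2: 4.6.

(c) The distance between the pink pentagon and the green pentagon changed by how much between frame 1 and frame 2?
+0.8

Distance in frame 1: 7.1. Distance in frame 2: 7.9.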